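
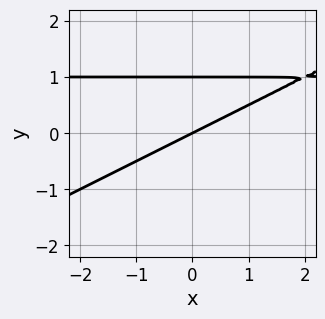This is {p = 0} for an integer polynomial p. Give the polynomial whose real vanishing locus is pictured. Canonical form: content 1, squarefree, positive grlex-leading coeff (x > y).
1. The degree is 2 — the shape is more complex than any degree-1 curve.
2. From the axis intercepts and sections: the y-axis gridline crossings are at y ∈ {0, 1}; one x-axis crossing is at x = 0.
3. Fitting integer coefficients to these (and the overall shape) gives p.

x*y - 2*y^2 - x + 2*y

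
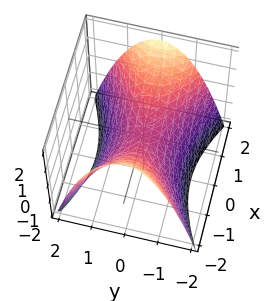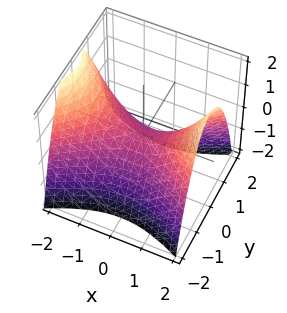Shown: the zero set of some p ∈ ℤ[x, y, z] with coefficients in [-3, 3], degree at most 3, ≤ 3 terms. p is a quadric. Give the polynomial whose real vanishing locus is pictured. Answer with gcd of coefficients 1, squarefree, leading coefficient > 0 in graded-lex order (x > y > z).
First, degree: a saddle surface; a quadric, so deg p = 2.
Then, symmetries: it's symmetric under x → −x, forcing even powers of x; mirror symmetry y ↦ −y ⇒ only even powers of y.
Then, checking where it meets the axes: it meets the z-axis at z = 0 (among the integer gridlines); one y-axis crossing is at y = 0.
Finally, solving for integer coefficients yields p as stated.

x^2 - 2*y^2 - 2*z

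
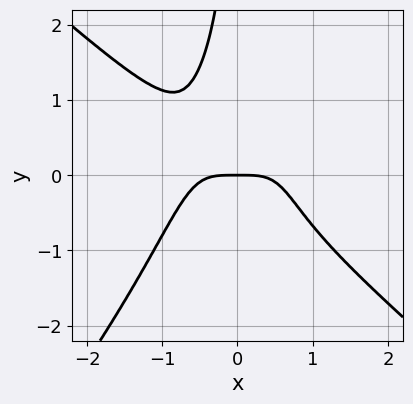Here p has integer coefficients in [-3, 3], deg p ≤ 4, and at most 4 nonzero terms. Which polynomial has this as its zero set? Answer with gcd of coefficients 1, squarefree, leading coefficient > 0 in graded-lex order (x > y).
First, deg p = 4.
Next, reading off the gridlines: it crosses the y-axis at the gridline y = 0; it meets the x-axis at x = 0 (among the integer gridlines).
Finally, assembling these constraints gives the stated polynomial.

3*x^4 - 3*x^2*y^2 + x*y^3 + 2*y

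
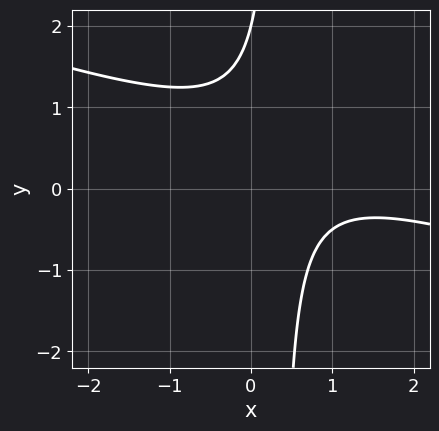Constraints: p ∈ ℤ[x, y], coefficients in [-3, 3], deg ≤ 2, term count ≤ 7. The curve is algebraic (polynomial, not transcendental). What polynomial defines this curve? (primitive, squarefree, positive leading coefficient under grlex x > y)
(a) The degree is 2 — no degree-1 curve has this shape.
(b) From the visible intercepts: it meets the y-axis at y = 2 (among the integer gridlines); the curve avoids every integer x-axis point in the box.
(c) Fitting integer coefficients to these (and the overall shape) gives p.

x^2 + 3*x*y - 2*x - y + 2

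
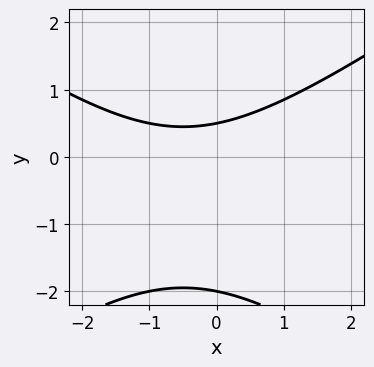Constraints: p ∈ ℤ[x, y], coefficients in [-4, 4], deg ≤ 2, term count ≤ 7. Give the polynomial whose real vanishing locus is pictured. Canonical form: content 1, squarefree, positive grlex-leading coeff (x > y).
First, degree: the shape is more complex than any degree-1 curve, so deg p = 2.
Then, against the integer gridlines: it misses every integer gridline on the x-axis; it crosses the y-axis at the gridline y = -2.
Finally, matching integer coefficients to the picture gives p.

x^2 - 2*y^2 + x - 3*y + 2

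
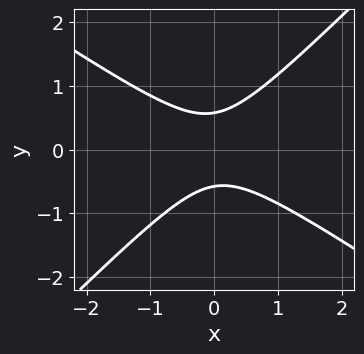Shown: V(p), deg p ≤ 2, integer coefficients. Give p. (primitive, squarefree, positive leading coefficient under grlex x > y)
The degree is 2 — a generic line meets the curve in up to 2 points.
From the visible intercepts: no x-intercept at any integer in the box.
Solving for integer coefficients yields p as stated.

2*x^2 + x*y - 3*y^2 + 1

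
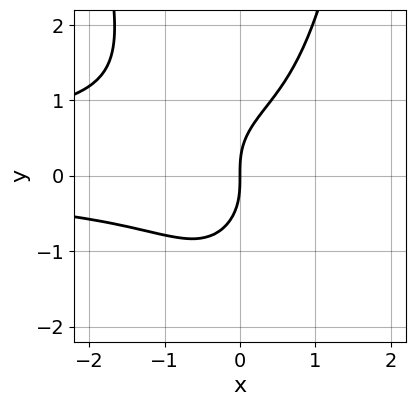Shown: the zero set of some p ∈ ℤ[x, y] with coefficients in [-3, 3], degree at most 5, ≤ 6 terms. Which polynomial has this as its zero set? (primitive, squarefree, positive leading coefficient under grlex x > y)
deg p = 4. The shape is more complex than any degree-3 curve.
From the visible intercepts: it meets the x-axis at x = 0 (among the integer gridlines); one y-axis crossing is at y = 0.
Matching integer coefficients to the picture gives p.

3*x^2*y^2 - x^2*y + x*y^2 - 2*y^3 + 3*x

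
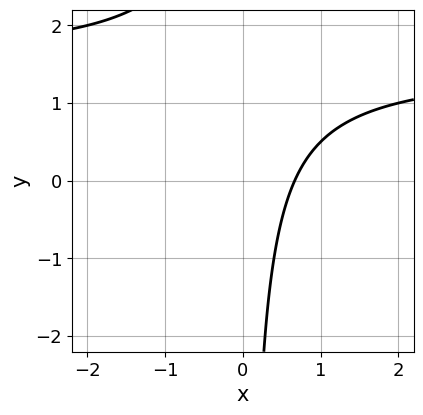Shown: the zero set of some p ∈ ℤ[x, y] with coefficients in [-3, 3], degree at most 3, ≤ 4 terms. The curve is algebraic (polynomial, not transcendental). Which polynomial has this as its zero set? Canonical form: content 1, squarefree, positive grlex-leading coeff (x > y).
deg p = 2. No degree-1 curve has this shape.
From the axis intercepts and sections: the curve avoids every integer y-axis point in the box.
Assembling these constraints gives the stated polynomial.

2*x*y - 3*x + 2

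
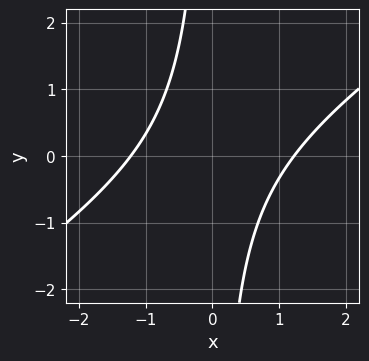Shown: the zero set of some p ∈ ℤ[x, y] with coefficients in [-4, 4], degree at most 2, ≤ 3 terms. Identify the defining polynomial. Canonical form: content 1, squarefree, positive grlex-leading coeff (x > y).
deg p = 2. A generic line meets the curve in up to 2 points.
From the visible intercepts: no y-intercept at any integer in the box.
Putting this together gives p.

2*x^2 - 3*x*y - 3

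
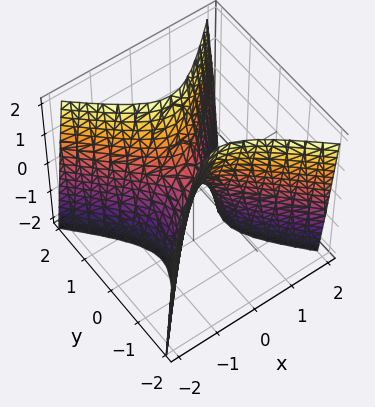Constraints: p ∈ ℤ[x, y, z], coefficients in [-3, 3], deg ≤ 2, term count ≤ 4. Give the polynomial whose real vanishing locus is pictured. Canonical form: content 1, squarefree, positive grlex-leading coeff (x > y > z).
3*x^2 - 3*y^2 + z

(a) deg p = 2. A hyperbolic paraboloid; a quadric.
(b) Symmetries: it's symmetric under x → −x, forcing even powers of x; mirror symmetry y ↦ −y ⇒ only even powers of y.
(c) From the visible intercepts: one y-axis crossing is at y = 0; one x-axis crossing is at x = 0; it crosses the z-axis at the gridline z = 0.
(d) Matching integer coefficients to the picture gives p.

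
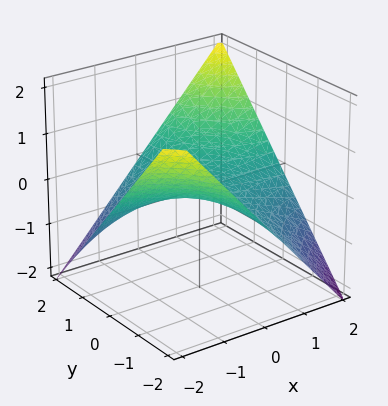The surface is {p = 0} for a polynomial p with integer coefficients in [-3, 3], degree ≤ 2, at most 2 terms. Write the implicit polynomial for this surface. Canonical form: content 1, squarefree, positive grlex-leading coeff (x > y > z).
First, deg p = 2. A hyperbolic paraboloid; a quadric.
Next, from the visible intercepts: it crosses the z-axis at the gridline z = 0; the visible y-axis segment lies entirely on the surface.
Finally, putting this together gives p. Check: (-2, 0, 0) on the x-axis lies on the surface, and p(-2, 0, 0) = 0. ✓

x*y - 2*z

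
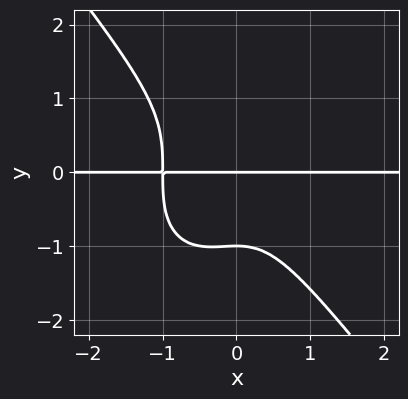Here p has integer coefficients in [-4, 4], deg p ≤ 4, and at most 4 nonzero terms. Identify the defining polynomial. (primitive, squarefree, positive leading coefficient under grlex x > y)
1. Degree: no degree-3 curve has this shape, so deg p = 4.
2. Against the integer gridlines: the y-axis gridline crossings are at y ∈ {-1, 0}; every point of the x-axis in the box is on the curve.
3. Fitting integer coefficients to these (and the overall shape) gives p.

2*x^3*y + y^4 + x^2*y + y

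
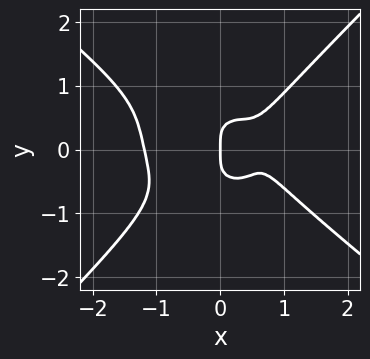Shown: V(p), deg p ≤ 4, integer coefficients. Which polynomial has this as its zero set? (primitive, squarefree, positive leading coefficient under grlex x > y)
First, deg p = 4. A generic line meets the curve in up to 4 points.
Then, checking where it meets the axes: it meets the x-axis at x = 0 (among the integer gridlines); it meets the y-axis at y = 0 (among the integer gridlines).
Finally, matching integer coefficients to the picture gives p.

2*x^4 + x^3*y - 3*y^4 - 2*x^2 + x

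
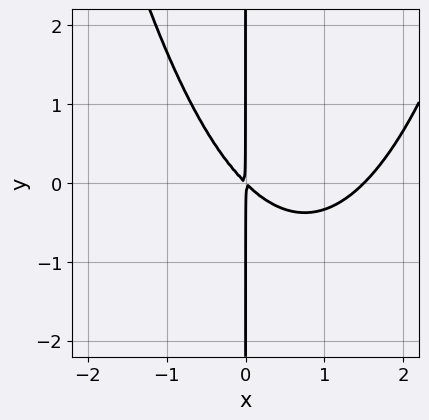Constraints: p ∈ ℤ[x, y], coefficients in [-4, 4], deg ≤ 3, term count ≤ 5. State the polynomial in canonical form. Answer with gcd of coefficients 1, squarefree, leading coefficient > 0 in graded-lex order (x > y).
2*x^3 - 3*x^2 - 3*x*y

(a) The degree is 3 — a generic line meets the curve in up to 3 points.
(b) Checking where it meets the axes: every point of the y-axis in the box is on the curve.
(c) These observations pin down the coefficients.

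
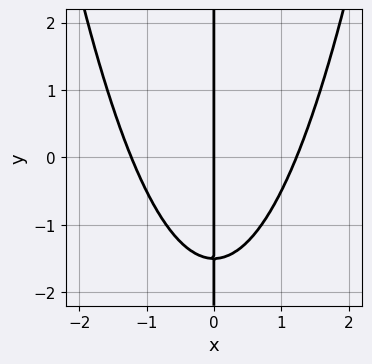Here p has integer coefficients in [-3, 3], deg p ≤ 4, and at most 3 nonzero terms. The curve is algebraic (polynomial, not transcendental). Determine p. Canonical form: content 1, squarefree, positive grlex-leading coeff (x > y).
(a) Degree: a generic line meets the curve in up to 3 points, so deg p = 3.
(b) From the axis intercepts and sections: the visible y-axis segment lies entirely on the curve; one x-axis crossing is at x = 0.
(c) Matching integer coefficients to the picture gives p.

2*x^3 - 2*x*y - 3*x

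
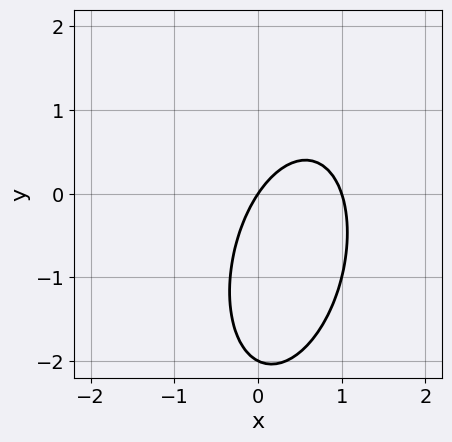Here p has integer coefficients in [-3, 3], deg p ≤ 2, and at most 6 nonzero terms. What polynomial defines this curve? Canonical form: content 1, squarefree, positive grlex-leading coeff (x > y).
3*x^2 - x*y + y^2 - 3*x + 2*y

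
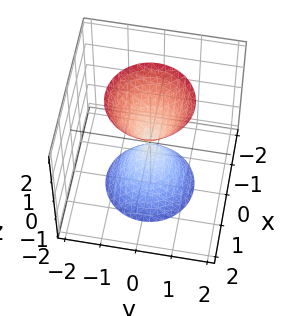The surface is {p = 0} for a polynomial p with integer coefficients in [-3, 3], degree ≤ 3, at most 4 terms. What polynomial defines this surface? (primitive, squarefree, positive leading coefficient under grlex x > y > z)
3*x^2 + 3*y^2 - z^2

I count 2 distinct pieces. They look like related sheets of one shape, so recover p as a whole.
Degree: a double cone through the origin; a quadric, so deg p = 2.
Symmetries: it's symmetric under z → −z, forcing even powers of z; the z-axis is an axis of rotation, so x and y enter only as x² + y².
From the axis intercepts and sections: one z-axis crossing is at z = 0; a circular section at z = 2 has radius between 1 and 2; it crosses the y-axis at the gridline y = 0; one x-axis crossing is at x = 0.
Solving for integer coefficients yields p as stated.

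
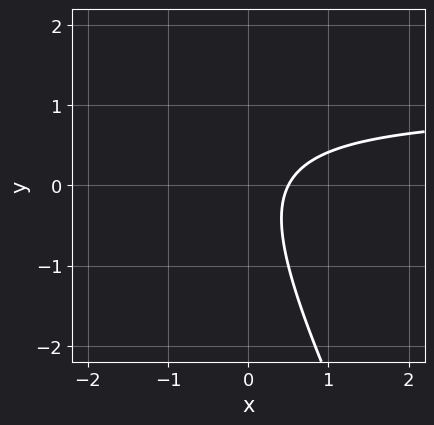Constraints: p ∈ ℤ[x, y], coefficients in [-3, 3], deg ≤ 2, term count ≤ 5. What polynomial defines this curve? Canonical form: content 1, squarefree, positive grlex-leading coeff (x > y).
2*x*y + y^2 - 2*x + 1

deg p = 2. The shape is more complex than any degree-1 curve.
Checking where it meets the axes: no y-intercept at any integer in the box.
Fitting integer coefficients to these (and the overall shape) gives p.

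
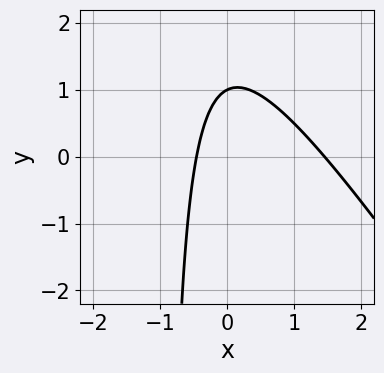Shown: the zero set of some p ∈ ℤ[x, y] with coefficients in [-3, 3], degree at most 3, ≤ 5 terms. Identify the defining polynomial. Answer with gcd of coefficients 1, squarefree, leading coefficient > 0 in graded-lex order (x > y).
The degree is 2 — the shape is more complex than any degree-1 curve.
Reading off the gridlines: it crosses the y-axis at the gridline y = 1.
Solving for integer coefficients yields p as stated.

3*x^2 + 2*x*y - 3*x + 2*y - 2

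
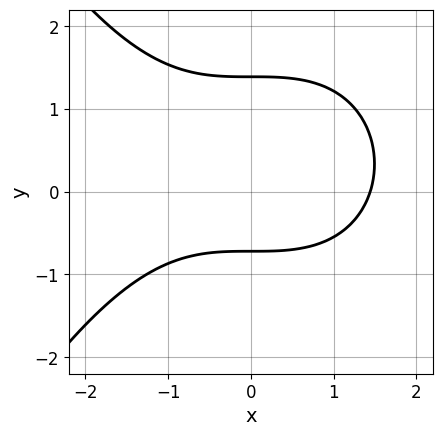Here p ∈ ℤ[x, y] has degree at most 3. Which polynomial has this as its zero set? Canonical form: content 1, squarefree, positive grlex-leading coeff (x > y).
x^3 + 3*y^2 - 2*y - 3

(a) The degree is 3 — no degree-2 curve has this shape.
(b) Solving for integer coefficients yields p as stated.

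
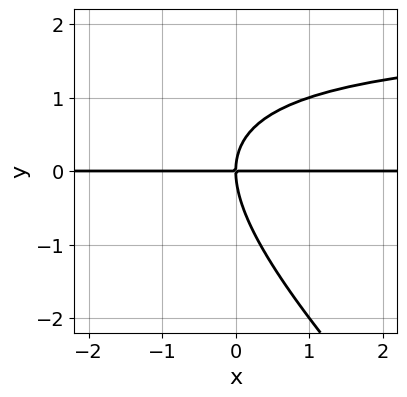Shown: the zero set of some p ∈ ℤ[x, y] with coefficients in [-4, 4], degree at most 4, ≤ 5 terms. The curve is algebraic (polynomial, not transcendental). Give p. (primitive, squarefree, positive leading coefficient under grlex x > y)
x*y^2 + y^3 - 2*x*y

deg p = 3.
Observable constraints: it crosses the y-axis at the gridline y = 0; the visible x-axis segment lies entirely on the curve.
Fitting integer coefficients to these (and the overall shape) gives p.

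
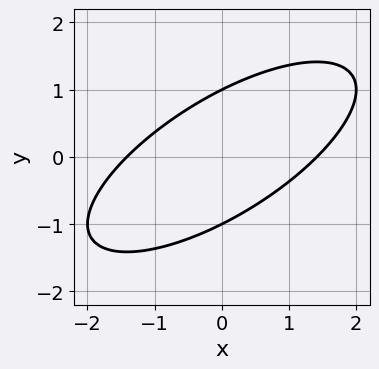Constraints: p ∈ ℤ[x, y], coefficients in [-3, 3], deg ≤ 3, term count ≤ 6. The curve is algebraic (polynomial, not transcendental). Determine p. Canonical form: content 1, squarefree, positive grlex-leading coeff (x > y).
x^2 - 2*x*y + 2*y^2 - 2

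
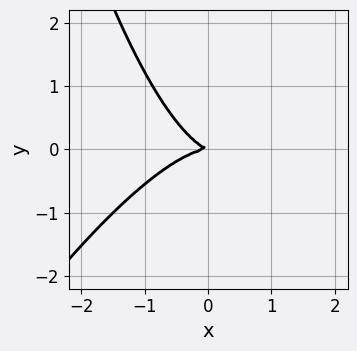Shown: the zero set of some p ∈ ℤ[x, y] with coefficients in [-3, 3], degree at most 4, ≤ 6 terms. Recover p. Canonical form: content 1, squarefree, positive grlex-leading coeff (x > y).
2*x^3 - x^2*y + x*y + 3*y^2

First, the degree is 3 — the shape is more complex than any degree-2 curve.
Then, against the integer gridlines: it meets the y-axis at y = 0 (among the integer gridlines); one x-axis crossing is at x = 0.
Finally, together with the visible shape, these determine p as stated.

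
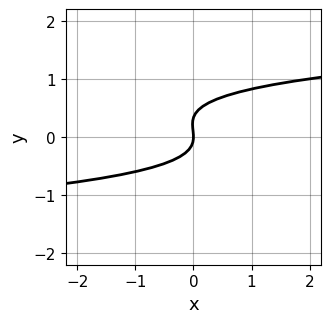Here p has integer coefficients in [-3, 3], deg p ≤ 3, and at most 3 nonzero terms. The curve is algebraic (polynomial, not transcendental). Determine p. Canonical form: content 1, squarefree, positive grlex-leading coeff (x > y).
3*y^3 - y^2 - x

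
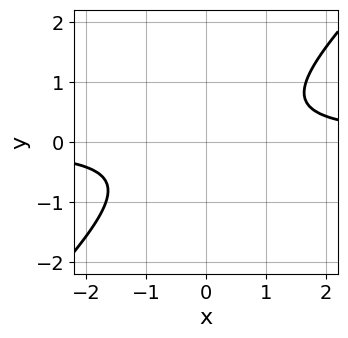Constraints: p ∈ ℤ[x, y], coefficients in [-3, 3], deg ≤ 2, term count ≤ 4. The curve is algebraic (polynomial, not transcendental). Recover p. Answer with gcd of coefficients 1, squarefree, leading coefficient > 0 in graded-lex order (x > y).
(a) Degree: no degree-1 curve has this shape, so deg p = 2.
(b) Checking where it meets the axes: no x-intercept at any integer in the box; the curve avoids every integer y-axis point in the box.
(c) The integer polynomial consistent with all of this is the stated p.

3*x*y - 3*y^2 - 2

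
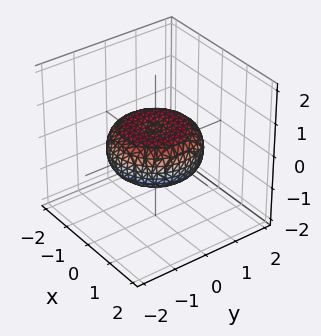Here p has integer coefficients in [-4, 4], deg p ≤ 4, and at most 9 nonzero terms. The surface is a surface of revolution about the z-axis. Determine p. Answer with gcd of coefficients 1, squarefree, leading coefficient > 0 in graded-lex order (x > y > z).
1. deg p = 4. No degree-3 surface has this shape.
2. Symmetries: the surface is invariant under rotation about z: p = q(x² + y², z).
3. Reading off the gridlines: a circular section at z = 0 has radius between 1 and 2.
4. Together with the visible shape, these determine p as stated.

x^4 + 2*x^2*y^2 + y^4 - x^2 - y^2 + 3*z^2 - 1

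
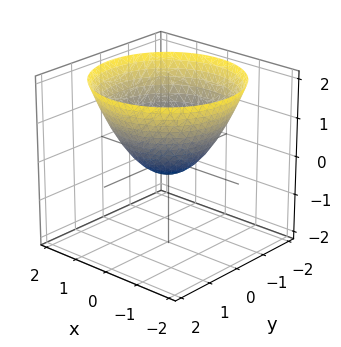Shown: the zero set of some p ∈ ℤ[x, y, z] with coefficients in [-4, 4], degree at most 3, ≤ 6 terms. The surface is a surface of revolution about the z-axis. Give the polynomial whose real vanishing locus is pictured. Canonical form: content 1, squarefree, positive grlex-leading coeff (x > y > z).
2*x^2 + 2*y^2 - 3*z - 1

(a) Degree: a generic line meets the surface in up to 2 points, so deg p = 2.
(b) Symmetry: every cross-section ⟂ z is a circle, so x, y appear only via x² + y².
(c) Observable constraints: a circular section at z = 1 has radius between 1 and 2.
(d) The integer polynomial consistent with all of this is the stated p.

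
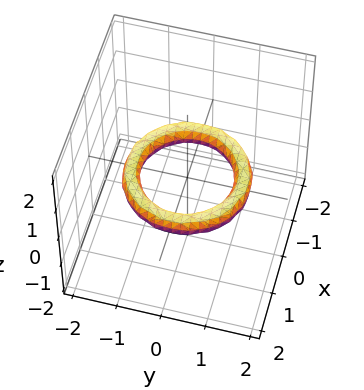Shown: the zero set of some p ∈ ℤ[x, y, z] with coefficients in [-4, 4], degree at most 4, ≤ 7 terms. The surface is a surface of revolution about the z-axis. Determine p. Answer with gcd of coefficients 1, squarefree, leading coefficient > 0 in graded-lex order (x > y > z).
(a) The degree is 4 — the shape is more complex than any degree-3 surface.
(b) Symmetry: every cross-section ⟂ z is a circle, so x, y appear only via x² + y².
(c) From the visible intercepts: a circular section at z = 0 has radius exactly 1; it misses every integer gridline on the z-axis; among the integer gridlines, it crosses the y-axis at y ∈ {-1, 1}.
(d) These observations pin down the coefficients.

x^4 + 2*x^2*y^2 + y^4 - 3*x^2 - 3*y^2 + 3*z^2 + 2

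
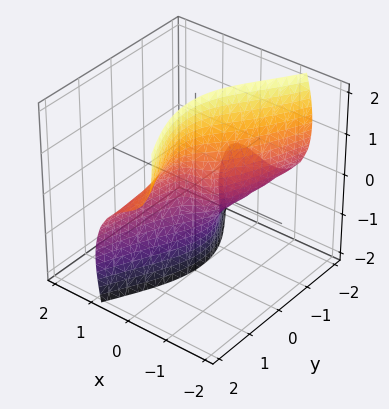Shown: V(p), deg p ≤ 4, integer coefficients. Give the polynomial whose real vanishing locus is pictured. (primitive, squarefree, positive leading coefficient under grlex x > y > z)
(a) Degree: the shape is more complex than any degree-2 surface, so deg p = 3.
(b) Checking where it meets the axes: one y-axis crossing is at y = 0; the visible z-axis segment lies entirely on the surface.
(c) Solving for integer coefficients yields p as stated.

3*x^3 + 2*x*z^2 + y^2*z + x*y - y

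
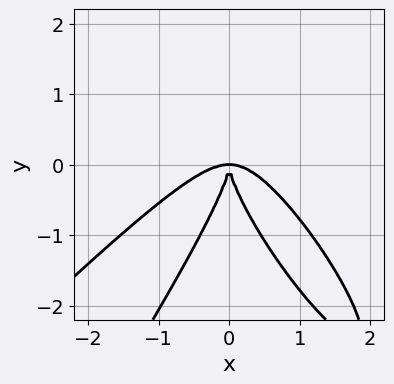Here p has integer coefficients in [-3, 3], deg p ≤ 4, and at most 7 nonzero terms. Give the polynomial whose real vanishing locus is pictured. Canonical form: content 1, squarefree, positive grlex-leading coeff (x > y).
3*x^4 - x^3*y - 3*x^2*y^2 + y^4 + 3*x^2*y

deg p = 4. A generic line meets the curve in up to 4 points.
Putting this together gives p.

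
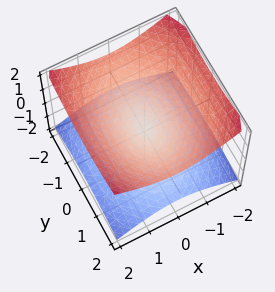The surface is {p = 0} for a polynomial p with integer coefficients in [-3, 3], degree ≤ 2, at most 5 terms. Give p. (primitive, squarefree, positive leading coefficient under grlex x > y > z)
1. deg p = 2.
2. Symmetries: mirror symmetry x ↦ −x ⇒ only even powers of x; the z ↦ −z reflection is a symmetry, so z appears only in even powers; mirror symmetry y ↦ −y ⇒ only even powers of y.
3. Checking where it meets the axes: it meets the x-axis at x = 0 (among the integer gridlines); it crosses the z-axis at the gridline z = 0; one y-axis crossing is at y = 0.
4. Putting this together gives p.

2*x^2 + y^2 - 3*z^2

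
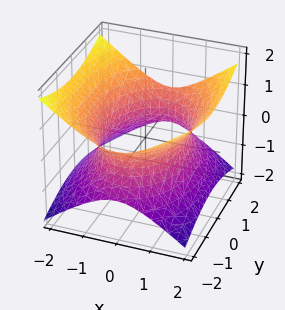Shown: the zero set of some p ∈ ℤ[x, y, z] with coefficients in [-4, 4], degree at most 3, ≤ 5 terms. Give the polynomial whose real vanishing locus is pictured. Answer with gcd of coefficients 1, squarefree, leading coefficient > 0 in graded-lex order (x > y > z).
2*x^2 + y^2 - 3*z^2 - 3

1. Degree: one connected sheet with a waist; a quadric, so deg p = 2.
2. Symmetries: mirror symmetry x ↦ −x ⇒ only even powers of x; mirror symmetry y ↦ −y ⇒ only even powers of y; it's symmetric under z → −z, forcing even powers of z.
3. Checking where it meets the axes: the surface avoids every integer z-axis point in the box.
4. The integer polynomial consistent with all of this is the stated p.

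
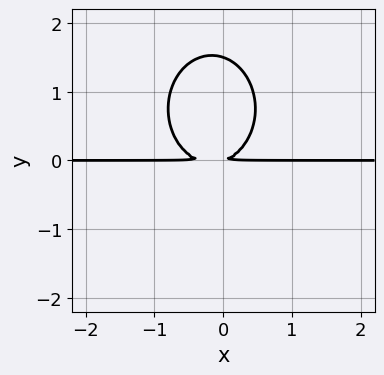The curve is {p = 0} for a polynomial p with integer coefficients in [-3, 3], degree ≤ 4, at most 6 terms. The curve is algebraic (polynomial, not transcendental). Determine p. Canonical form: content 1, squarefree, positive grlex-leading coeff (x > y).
(a) deg p = 3. No degree-2 curve has this shape.
(b) Reading off the gridlines: the visible x-axis segment lies entirely on the curve.
(c) These observations pin down the coefficients.

3*x^2*y + 2*y^3 + x*y - 3*y^2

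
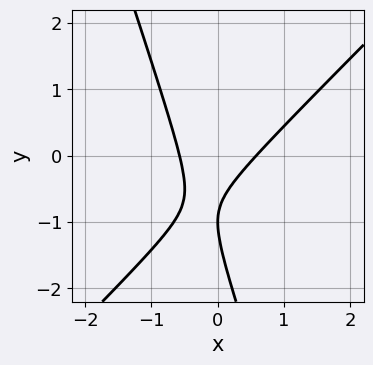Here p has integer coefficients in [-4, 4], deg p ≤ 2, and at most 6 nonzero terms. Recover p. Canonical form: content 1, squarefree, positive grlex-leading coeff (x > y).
Degree: a generic line meets the curve in up to 2 points, so deg p = 2.
From the visible intercepts: it crosses the y-axis at the gridline y = -1.
Matching integer coefficients to the picture gives p.

3*x^2 - 2*x*y - y^2 - 2*y - 1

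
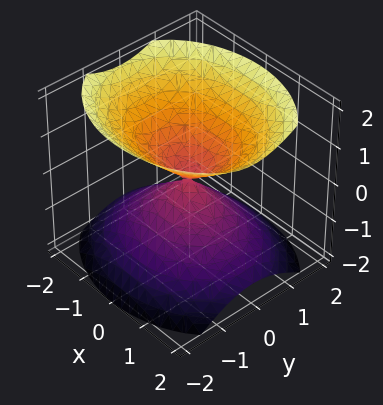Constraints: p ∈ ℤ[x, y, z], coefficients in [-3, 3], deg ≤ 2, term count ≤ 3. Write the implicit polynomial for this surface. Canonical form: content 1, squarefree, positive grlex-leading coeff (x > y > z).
1. I count 2 distinct pieces.
2. Degree: a double cone through the origin; a quadric, so deg p = 2.
3. Symmetries: mirror symmetry y ↦ −y ⇒ only even powers of y; the z ↦ −z reflection is a symmetry, so z appears only in even powers; mirror symmetry x ↦ −x ⇒ only even powers of x.
4. Checking where it meets the axes: it crosses the x-axis at the gridline x = 0; it meets the z-axis at z = 0 (among the integer gridlines); it meets the y-axis at y = 0 (among the integer gridlines).
5. Fitting integer coefficients to these (and the overall shape) gives p.

2*x^2 + 3*y^2 - 3*z^2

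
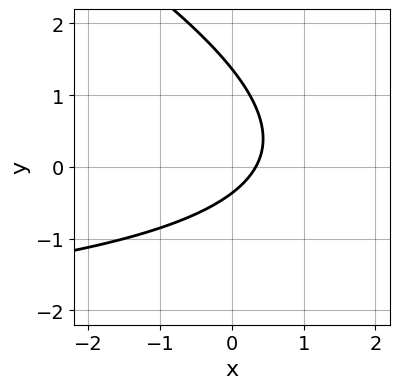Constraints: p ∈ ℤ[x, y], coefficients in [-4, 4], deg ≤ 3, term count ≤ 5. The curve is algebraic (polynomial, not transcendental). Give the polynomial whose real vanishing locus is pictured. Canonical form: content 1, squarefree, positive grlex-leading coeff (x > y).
(a) deg p = 2. No degree-1 curve has this shape.
(b) Putting this together gives p.

x*y + 2*y^2 + 3*x - 2*y - 1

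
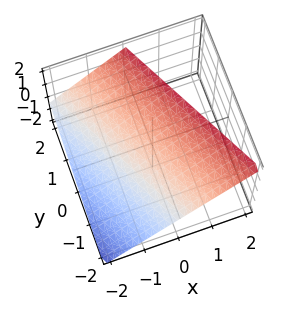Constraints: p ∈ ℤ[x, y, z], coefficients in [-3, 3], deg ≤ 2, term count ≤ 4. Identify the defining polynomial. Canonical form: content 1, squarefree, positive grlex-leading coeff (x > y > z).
Degree: every cross-section is a straight line — this is a plane, so deg p = 1.
Reading off the gridlines: it crosses the x-axis at the gridline x = -1; it meets the y-axis at y = -2 (among the integer gridlines); it meets the z-axis at z = 1 (among the integer gridlines).
Together with the visible shape, these determine p as stated.

2*x + y - 2*z + 2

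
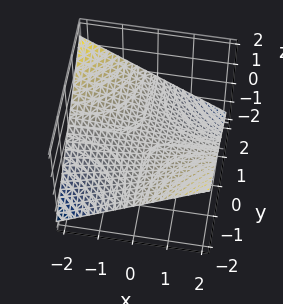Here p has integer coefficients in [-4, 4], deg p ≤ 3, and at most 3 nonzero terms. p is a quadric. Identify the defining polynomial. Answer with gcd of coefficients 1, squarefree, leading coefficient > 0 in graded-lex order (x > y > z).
x*y + 3*z

The degree is 2 — a hyperbolic paraboloid; a quadric.
From the axis intercepts and sections: the visible y-axis segment lies entirely on the surface; every point of the x-axis in the box is on the surface; it crosses the z-axis at the gridline z = 0.
Together with the visible shape, these determine p as stated.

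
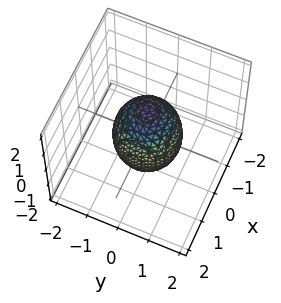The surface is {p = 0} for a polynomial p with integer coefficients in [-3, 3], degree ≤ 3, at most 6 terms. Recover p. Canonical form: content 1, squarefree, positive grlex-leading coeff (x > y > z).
deg p = 2. No degree-1 surface has this shape.
By symmetry, every cross-section ⟂ z is a circle, so x, y appear only via x² + y².
Checking where it meets the axes: the y-axis gridline crossings are at y ∈ {-1, 1}; among the integer gridlines, it crosses the x-axis at x ∈ {-1, 1}.
These observations pin down the coefficients.

2*x^2 + 2*y^2 + z^2 - 2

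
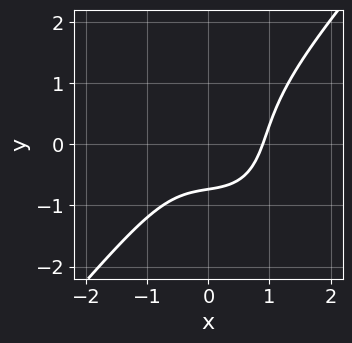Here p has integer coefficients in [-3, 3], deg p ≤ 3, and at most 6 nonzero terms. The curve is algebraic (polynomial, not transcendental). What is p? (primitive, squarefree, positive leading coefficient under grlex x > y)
3*x^3 - 2*y^3 + x - 3*y - 3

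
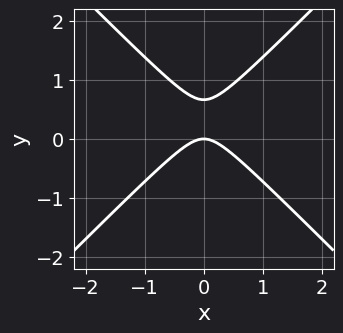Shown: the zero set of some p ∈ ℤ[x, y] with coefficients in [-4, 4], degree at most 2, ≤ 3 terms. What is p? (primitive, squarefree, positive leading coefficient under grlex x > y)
3*x^2 - 3*y^2 + 2*y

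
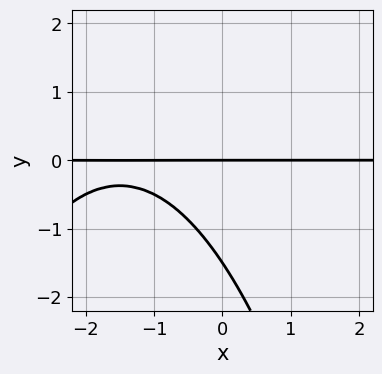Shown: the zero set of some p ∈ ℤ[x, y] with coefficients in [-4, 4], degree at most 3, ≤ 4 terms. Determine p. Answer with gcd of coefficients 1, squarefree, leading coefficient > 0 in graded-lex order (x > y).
x^2*y + 3*x*y + 2*y^2 + 3*y

1. Degree: a generic line meets the curve in up to 3 points, so deg p = 3.
2. Checking where it meets the axes: it meets the y-axis at y = 0 (among the integer gridlines); every point of the x-axis in the box is on the curve.
3. Matching integer coefficients to the picture gives p.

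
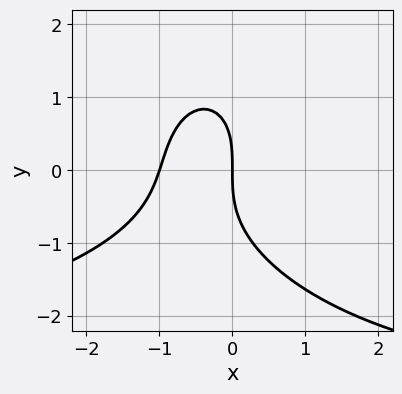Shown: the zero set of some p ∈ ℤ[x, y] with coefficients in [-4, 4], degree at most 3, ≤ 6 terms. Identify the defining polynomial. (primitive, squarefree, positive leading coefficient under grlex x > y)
First, degree: a generic line meets the curve in up to 3 points, so deg p = 3.
Then, observable constraints: the x-axis gridline crossings are at x ∈ {-1, 0}; it meets the y-axis at y = 0 (among the integer gridlines).
Finally, solving for integer coefficients yields p as stated.

x^2*y + y^3 + 3*x^2 + 3*x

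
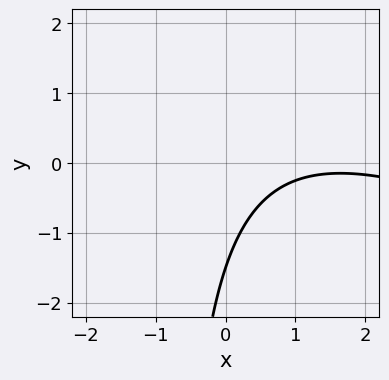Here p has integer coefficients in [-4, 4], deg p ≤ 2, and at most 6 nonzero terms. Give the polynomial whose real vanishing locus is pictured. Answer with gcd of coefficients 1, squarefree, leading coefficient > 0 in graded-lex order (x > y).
x^2 + 2*x*y - 3*x + 2*y + 3

The degree is 2 — the shape is more complex than any degree-1 curve.
From the axis intercepts and sections: the curve avoids every integer x-axis point in the box.
Putting this together gives p.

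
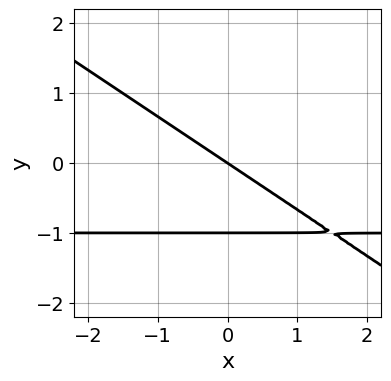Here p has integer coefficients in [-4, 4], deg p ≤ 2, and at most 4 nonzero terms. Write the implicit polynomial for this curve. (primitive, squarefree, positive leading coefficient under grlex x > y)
First, deg p = 2.
Then, against the integer gridlines: the y-axis gridline crossings are at y ∈ {-1, 0}; it crosses the x-axis at the gridline x = 0.
Finally, putting this together gives p.

2*x*y + 3*y^2 + 2*x + 3*y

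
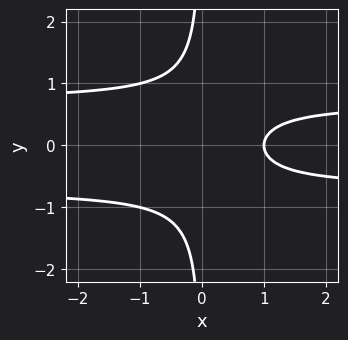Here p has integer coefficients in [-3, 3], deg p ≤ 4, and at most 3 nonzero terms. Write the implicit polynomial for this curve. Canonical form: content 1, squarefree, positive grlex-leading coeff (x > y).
2*x*y^2 - x + 1

deg p = 3.
Symmetries: the y ↦ −y reflection is a symmetry, so y appears only in even powers.
Reading off the gridlines: it misses every integer gridline on the y-axis; one x-axis crossing is at x = 1.
Together with the visible shape, these determine p as stated.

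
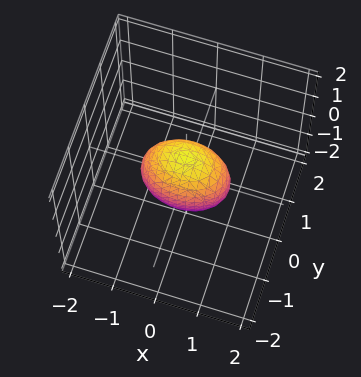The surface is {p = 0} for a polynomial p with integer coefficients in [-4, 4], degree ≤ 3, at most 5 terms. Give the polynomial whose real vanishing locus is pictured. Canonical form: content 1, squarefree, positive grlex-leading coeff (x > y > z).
deg p = 2. Bounded and convex; a quadric.
Symmetries: the x ↦ −x reflection is a symmetry, so x appears only in even powers; mirror symmetry y ↦ −y ⇒ only even powers of y; it's symmetric under z → −z, forcing even powers of z.
Checking where it meets the axes: among the integer gridlines, it crosses the z-axis at z ∈ {-1, 1}; among the integer gridlines, it crosses the x-axis at x ∈ {-1, 1}.
These observations pin down the coefficients.

x^2 + 2*y^2 + z^2 - 1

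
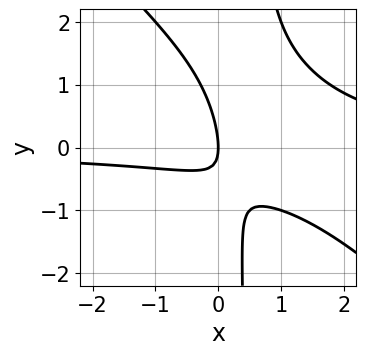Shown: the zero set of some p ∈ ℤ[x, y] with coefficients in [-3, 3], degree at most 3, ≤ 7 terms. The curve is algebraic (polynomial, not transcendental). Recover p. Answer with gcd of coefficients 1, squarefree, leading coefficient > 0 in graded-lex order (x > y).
2*x^2*y + 2*x*y^2 - 3*x*y - y^2 - 2*x

1. The degree is 3 — the shape is more complex than any degree-2 curve.
2. From the axis intercepts and sections: one y-axis crossing is at y = 0; it meets the x-axis at x = 0 (among the integer gridlines).
3. The integer polynomial consistent with all of this is the stated p.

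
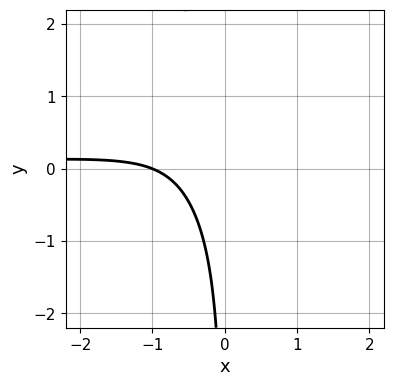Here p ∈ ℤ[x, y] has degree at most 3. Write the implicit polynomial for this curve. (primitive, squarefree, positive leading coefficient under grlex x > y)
Degree: a generic line meets the curve in up to 3 points, so deg p = 3.
Against the integer gridlines: the curve avoids every integer y-axis point in the box; it crosses the x-axis at the gridline x = -1.
Assembling these constraints gives the stated polynomial.

3*x^2*y + 2*x*y^2 - 2*x*y + 2*x + 2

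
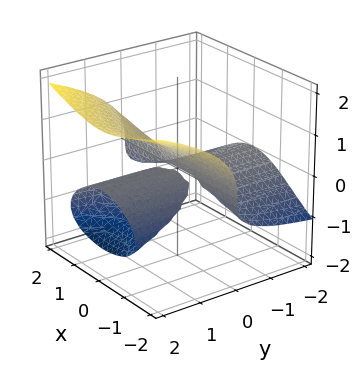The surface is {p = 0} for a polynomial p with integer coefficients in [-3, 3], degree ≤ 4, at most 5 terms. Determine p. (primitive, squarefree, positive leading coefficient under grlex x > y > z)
x^2*y - 3*z^3 + 3*y*z

(a) The picture has 2 separate pieces. They look like related sheets of one shape, so recover p as a whole.
(b) The degree is 3 — a generic line meets the surface in up to 3 points.
(c) Against the integer gridlines: the visible y-axis segment lies entirely on the surface; every point of the x-axis in the box is on the surface; one z-axis crossing is at z = 0.
(d) Assembling these constraints gives the stated polynomial.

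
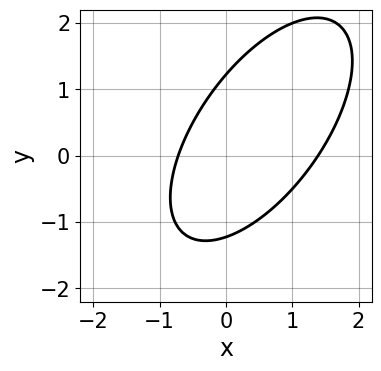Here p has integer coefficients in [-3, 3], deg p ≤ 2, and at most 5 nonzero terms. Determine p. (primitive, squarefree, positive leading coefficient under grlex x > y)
3*x^2 - 3*x*y + 2*y^2 - 2*x - 3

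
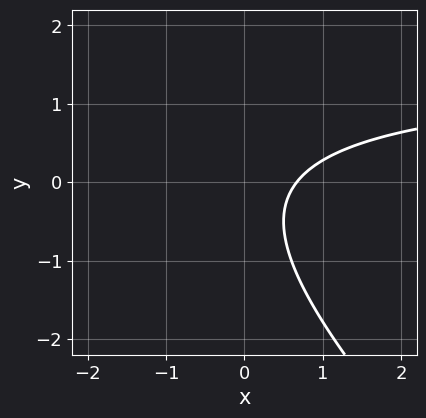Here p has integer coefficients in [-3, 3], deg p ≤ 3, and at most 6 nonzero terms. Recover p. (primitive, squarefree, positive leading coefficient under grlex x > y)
2*x*y + 2*y^2 - 3*x + y + 2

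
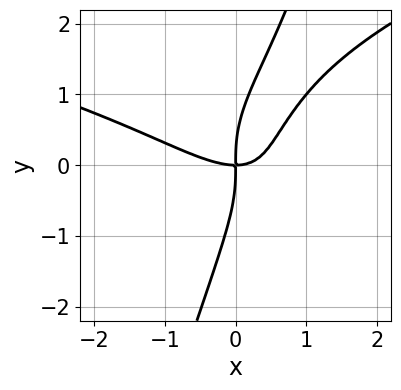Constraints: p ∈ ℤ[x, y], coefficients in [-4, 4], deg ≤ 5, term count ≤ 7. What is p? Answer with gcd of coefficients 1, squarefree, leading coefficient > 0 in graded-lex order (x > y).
1. The degree is 4 — no degree-3 curve has this shape.
2. Against the integer gridlines: it crosses the y-axis at the gridline y = 0; it meets the x-axis at x = 0 (among the integer gridlines).
3. Together with the visible shape, these determine p as stated.

3*x*y^3 - y^4 - 2*x^3 - 3*x^2*y + 3*x*y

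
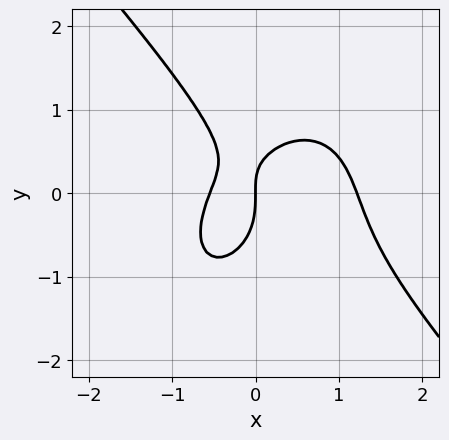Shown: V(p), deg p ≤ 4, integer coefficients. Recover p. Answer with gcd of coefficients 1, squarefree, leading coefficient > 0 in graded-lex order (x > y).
3*x^3 + 2*y^3 - 2*x^2 + 2*x*y - 2*x

(a) The degree is 3 — no degree-2 curve has this shape.
(b) From the visible intercepts: it meets the x-axis at x = 0 (among the integer gridlines); it crosses the y-axis at the gridline y = 0.
(c) Matching integer coefficients to the picture gives p.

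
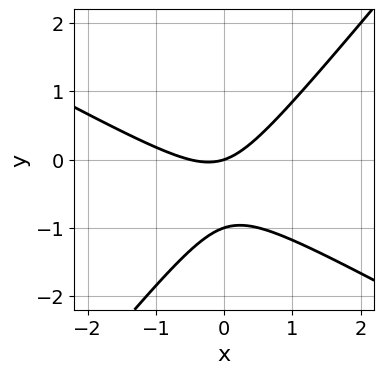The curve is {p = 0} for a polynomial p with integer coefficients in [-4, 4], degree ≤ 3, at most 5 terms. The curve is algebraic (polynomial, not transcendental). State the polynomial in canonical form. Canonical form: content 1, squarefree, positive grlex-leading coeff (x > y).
2*x^2 + 2*x*y - 3*y^2 + x - 3*y

The degree is 2 — no degree-1 curve has this shape.
Checking where it meets the axes: it meets the x-axis at x = 0 (among the integer gridlines); among the integer gridlines, it crosses the y-axis at y ∈ {-1, 0}.
The integer polynomial consistent with all of this is the stated p.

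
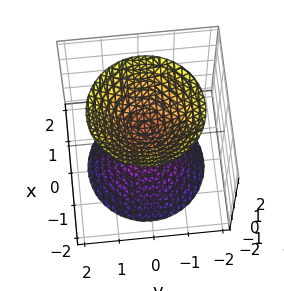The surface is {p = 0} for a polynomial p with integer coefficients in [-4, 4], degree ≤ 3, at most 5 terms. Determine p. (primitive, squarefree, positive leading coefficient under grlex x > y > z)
3*x^2 + 3*y^2 - 2*z^2 + 1

1. There are 2 components. They look like related sheets of one shape, so recover p as a whole.
2. Degree: two separate bowl-shaped sheets opening away from each other; a quadric, so deg p = 2.
3. Symmetries: it's symmetric under z → −z, forcing even powers of z; the surface is invariant under rotation about z: p = q(x² + y², z).
4. From the axis intercepts and sections: a circular section at z = -2 has radius between 1 and 2; it misses every integer gridline on the x-axis; the surface avoids every integer y-axis point in the box.
5. The integer polynomial consistent with all of this is the stated p.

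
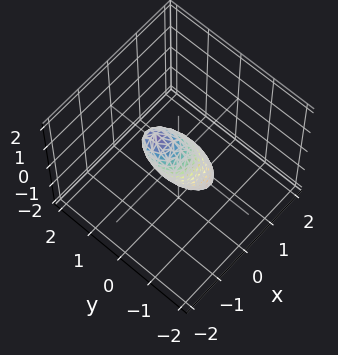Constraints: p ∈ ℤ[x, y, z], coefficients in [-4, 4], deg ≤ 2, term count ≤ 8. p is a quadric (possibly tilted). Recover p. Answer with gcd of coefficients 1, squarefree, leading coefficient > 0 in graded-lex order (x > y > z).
3*x^2 + 2*x*z + 2*y^2 - y*z + z^2 - 1

1. Degree: a generic line meets the surface in up to 2 points, so deg p = 2.
2. From the axis intercepts and sections: among the integer gridlines, it crosses the z-axis at z ∈ {-1, 1}.
3. Putting this together gives p.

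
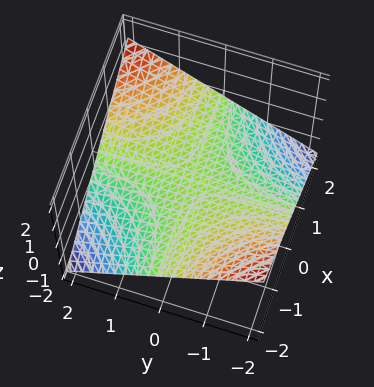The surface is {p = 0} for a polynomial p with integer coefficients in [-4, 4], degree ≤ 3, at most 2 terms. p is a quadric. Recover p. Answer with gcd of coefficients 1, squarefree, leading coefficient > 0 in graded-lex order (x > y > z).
First, the degree is 2 — a hyperbolic paraboloid; a quadric.
Then, observable constraints: the visible y-axis segment lies entirely on the surface; it meets the z-axis at z = 0 (among the integer gridlines).
Finally, the integer polynomial consistent with all of this is the stated p.

x*y - 3*z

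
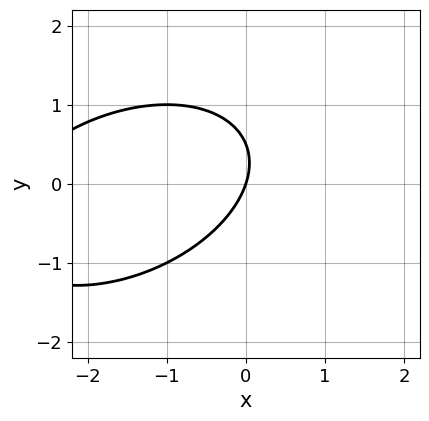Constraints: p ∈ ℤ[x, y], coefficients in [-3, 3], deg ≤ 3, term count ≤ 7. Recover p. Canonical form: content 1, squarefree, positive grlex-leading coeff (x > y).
x^2 - x*y + 2*y^2 + 3*x - y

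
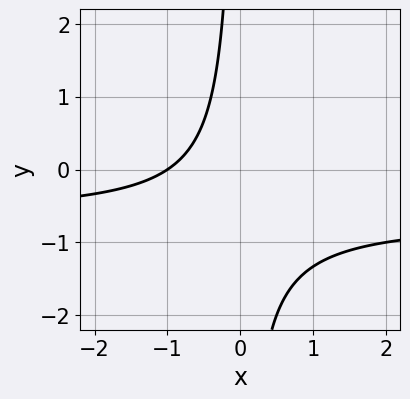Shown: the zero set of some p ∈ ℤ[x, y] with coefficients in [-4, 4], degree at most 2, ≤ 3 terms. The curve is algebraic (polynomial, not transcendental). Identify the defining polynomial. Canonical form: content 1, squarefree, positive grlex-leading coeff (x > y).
First, the degree is 2 — a generic line meets the curve in up to 2 points.
Then, checking where it meets the axes: the curve avoids every integer y-axis point in the box; it meets the x-axis at x = -1 (among the integer gridlines).
Finally, assembling these constraints gives the stated polynomial.

3*x*y + 2*x + 2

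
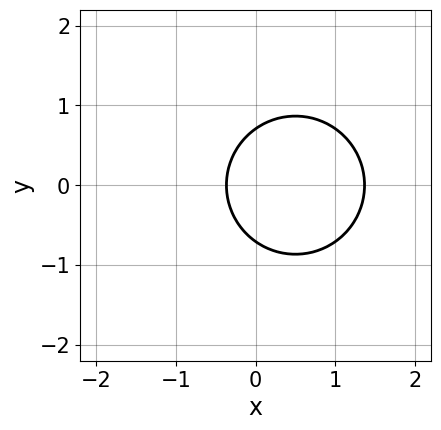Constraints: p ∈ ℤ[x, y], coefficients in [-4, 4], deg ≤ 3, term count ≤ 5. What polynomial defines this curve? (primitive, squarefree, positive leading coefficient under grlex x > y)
2*x^2 + 2*y^2 - 2*x - 1

(a) Degree: no degree-1 curve has this shape, so deg p = 2.
(b) Symmetries: the y ↦ −y reflection is a symmetry, so y appears only in even powers.
(c) Assembling these constraints gives the stated polynomial.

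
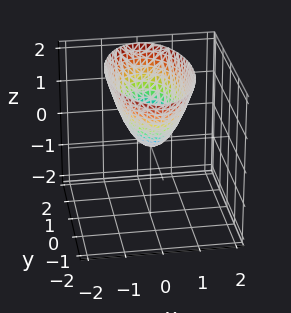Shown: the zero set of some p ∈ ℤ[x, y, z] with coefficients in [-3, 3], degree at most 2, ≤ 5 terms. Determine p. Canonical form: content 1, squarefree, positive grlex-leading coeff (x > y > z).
3*x^2 + y^2 - 2*z

deg p = 2. A single bowl opening along one axis; a quadric.
Symmetries: it's symmetric under x → −x, forcing even powers of x; the y ↦ −y reflection is a symmetry, so y appears only in even powers.
From the visible intercepts: it meets the y-axis at y = 0 (among the integer gridlines); one z-axis crossing is at z = 0.
Assembling these constraints gives the stated polynomial.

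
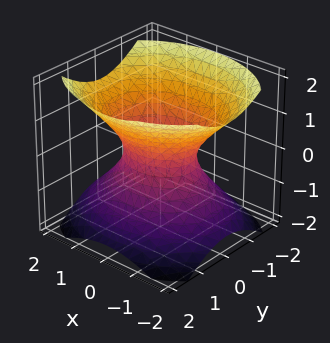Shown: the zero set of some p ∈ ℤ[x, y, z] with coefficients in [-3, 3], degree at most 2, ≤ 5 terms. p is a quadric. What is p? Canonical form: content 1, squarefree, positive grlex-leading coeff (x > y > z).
2*x^2 + 3*y^2 - 3*z^2 - 2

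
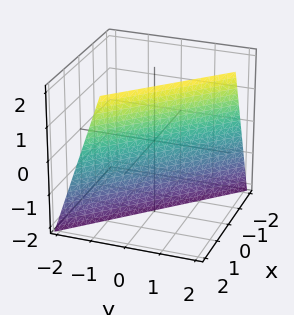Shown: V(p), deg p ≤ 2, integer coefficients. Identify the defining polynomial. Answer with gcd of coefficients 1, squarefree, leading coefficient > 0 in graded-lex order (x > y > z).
3*x + 3*y - z - 2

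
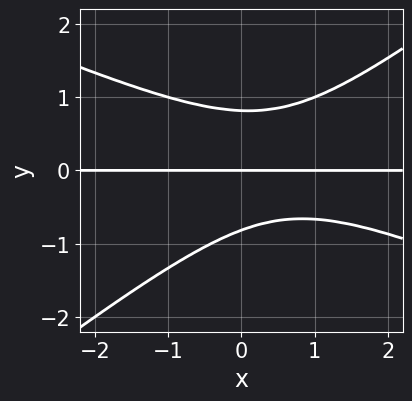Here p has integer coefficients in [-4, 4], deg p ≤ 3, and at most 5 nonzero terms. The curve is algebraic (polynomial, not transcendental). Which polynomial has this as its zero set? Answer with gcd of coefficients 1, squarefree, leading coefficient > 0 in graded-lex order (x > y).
First, the degree is 3 — the shape is more complex than any degree-2 curve.
Then, from the axis intercepts and sections: it crosses the y-axis at the gridline y = 0; every point of the x-axis in the box is on the curve.
Finally, solving for integer coefficients yields p as stated.

x^2*y + x*y^2 - 3*y^3 - x*y + 2*y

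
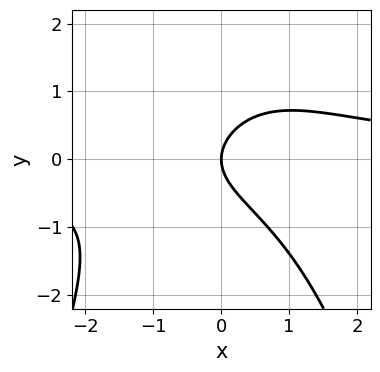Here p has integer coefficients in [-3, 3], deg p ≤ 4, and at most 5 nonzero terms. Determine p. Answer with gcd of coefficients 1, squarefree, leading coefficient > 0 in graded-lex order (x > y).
First, degree: no degree-2 curve has this shape, so deg p = 3.
Next, from the visible intercepts: one y-axis crossing is at y = 0; it meets the x-axis at x = 0 (among the integer gridlines).
Finally, fitting integer coefficients to these (and the overall shape) gives p.

2*x^2*y + 3*y^2 - 3*x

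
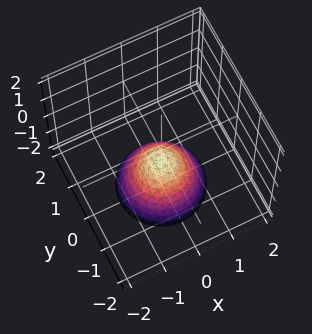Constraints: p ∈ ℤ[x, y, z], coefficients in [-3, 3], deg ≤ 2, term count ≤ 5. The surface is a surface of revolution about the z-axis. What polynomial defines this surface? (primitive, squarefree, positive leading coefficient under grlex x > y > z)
The degree is 2 — the shape is more complex than any degree-1 surface.
Symmetries: rotational symmetry about the z-axis ⇒ p depends on x, y only through x² + y².
From the visible intercepts: the surface avoids every integer y-axis point in the box; a circular section at z = -2 has radius between 1 and 2.
Putting this together gives p.

3*x^2 + 3*y^2 + 3*z + 2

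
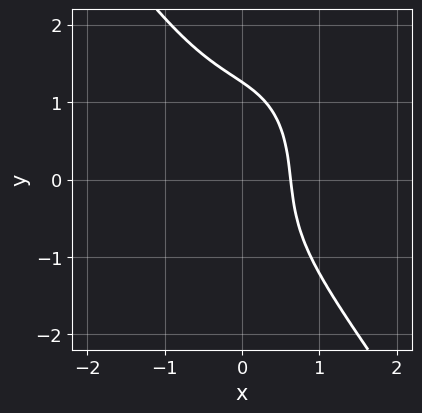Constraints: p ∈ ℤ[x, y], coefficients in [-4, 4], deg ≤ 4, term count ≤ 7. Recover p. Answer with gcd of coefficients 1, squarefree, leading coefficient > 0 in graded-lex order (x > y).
3*x^3 + y^3 + x*y + 2*x - 2

(a) Degree: the shape is more complex than any degree-2 curve, so deg p = 3.
(b) Matching integer coefficients to the picture gives p.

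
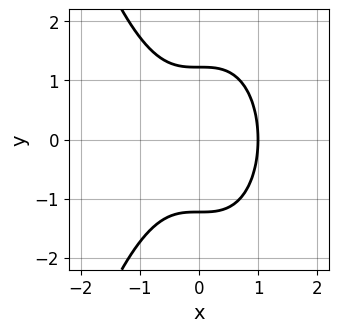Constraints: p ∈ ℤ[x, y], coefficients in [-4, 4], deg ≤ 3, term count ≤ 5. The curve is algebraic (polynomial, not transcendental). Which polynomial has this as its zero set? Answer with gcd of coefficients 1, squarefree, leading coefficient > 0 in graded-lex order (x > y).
3*x^3 + 2*y^2 - 3

First, the degree is 3 — the shape is more complex than any degree-2 curve.
Then, symmetries: it's symmetric under y → −y, forcing even powers of y.
Then, observable constraints: it meets the x-axis at x = 1 (among the integer gridlines).
Finally, together with the visible shape, these determine p as stated.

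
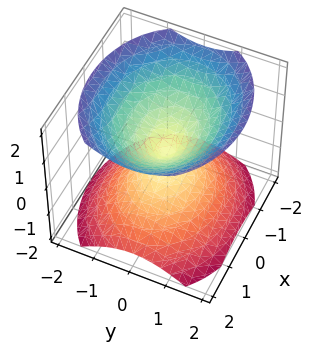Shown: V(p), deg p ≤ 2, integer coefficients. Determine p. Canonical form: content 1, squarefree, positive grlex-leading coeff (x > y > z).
First, the picture has 2 separate pieces.
Next, the degree is 2 — two nappes meeting at a single point; a quadric.
Next, symmetries: it's symmetric under y → −y, forcing even powers of y; mirror symmetry x ↦ −x ⇒ only even powers of x; it's symmetric under z → −z, forcing even powers of z.
Then, against the integer gridlines: one y-axis crossing is at y = 0; one z-axis crossing is at z = 0.
Finally, putting this together gives p.

2*x^2 + 3*y^2 - 3*z^2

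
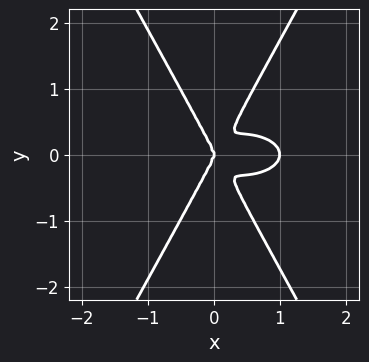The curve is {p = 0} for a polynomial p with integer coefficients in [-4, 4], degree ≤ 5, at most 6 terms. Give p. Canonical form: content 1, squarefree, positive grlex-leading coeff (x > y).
x^4 + 3*x^2*y^2 - y^4 - x^3

First, degree: no degree-3 curve has this shape, so deg p = 4.
Next, symmetries: the y ↦ −y reflection is a symmetry, so y appears only in even powers.
Then, from the axis intercepts and sections: the x-axis gridline crossings are at x ∈ {0, 1}; one y-axis crossing is at y = 0.
Finally, the integer polynomial consistent with all of this is the stated p.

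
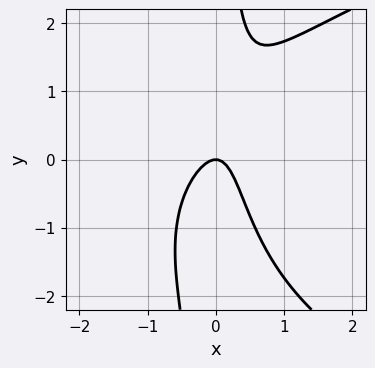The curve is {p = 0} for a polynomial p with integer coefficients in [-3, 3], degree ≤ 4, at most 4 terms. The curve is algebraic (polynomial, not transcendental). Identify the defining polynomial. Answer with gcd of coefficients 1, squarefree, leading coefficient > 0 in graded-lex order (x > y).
x*y^2 - 3*x^2 + x*y - y

1. The degree is 3 — the shape is more complex than any degree-2 curve.
2. Checking where it meets the axes: it meets the x-axis at x = 0 (among the integer gridlines); it crosses the y-axis at the gridline y = 0.
3. Fitting integer coefficients to these (and the overall shape) gives p.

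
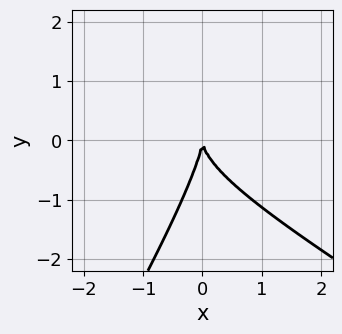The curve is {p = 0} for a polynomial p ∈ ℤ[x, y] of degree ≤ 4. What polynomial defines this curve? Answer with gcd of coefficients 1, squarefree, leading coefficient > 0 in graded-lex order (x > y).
x^3 - 2*x*y^2 + y^3 + 3*x^2

1. The degree is 3 — no degree-2 curve has this shape.
2. Reading off the gridlines: it crosses the y-axis at the gridline y = 0; it meets the x-axis at x = 0 (among the integer gridlines).
3. Matching integer coefficients to the picture gives p.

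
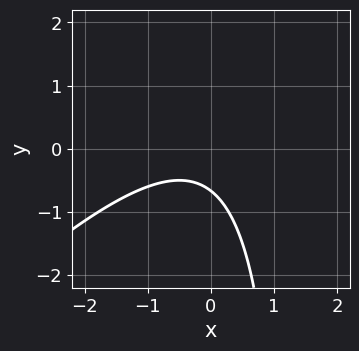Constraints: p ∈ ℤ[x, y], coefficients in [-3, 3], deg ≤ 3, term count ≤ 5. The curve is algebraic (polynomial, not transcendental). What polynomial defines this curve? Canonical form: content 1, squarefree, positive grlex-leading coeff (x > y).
Degree: the shape is more complex than any degree-1 curve, so deg p = 2.
Against the integer gridlines: it misses every integer gridline on the x-axis.
The integer polynomial consistent with all of this is the stated p.

2*x^2 - 2*x*y + x + 3*y + 2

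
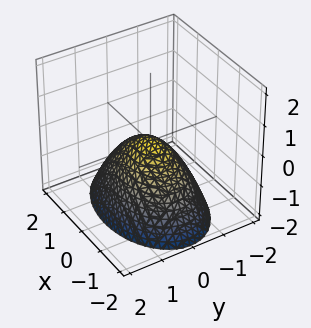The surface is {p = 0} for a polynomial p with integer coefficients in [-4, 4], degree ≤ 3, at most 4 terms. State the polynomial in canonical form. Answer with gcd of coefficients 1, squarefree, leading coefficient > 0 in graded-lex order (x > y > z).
(a) The degree is 2 — a single bowl opening along one axis; a quadric.
(b) Symmetries: the y ↦ −y reflection is a symmetry, so y appears only in even powers; the x ↦ −x reflection is a symmetry, so x appears only in even powers.
(c) Observable constraints: it meets the x-axis at x = 0 (among the integer gridlines); it meets the y-axis at y = 0 (among the integer gridlines).
(d) Solving for integer coefficients yields p as stated.

x^2 + 2*y^2 + 2*z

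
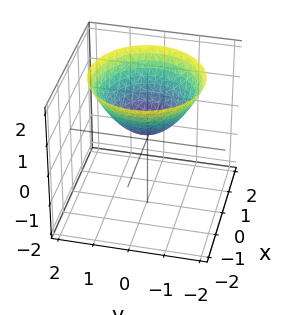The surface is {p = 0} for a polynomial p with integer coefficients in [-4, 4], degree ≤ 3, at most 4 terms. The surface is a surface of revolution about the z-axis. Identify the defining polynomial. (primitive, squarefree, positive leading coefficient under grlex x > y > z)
2*x^2 + 2*y^2 - 3*z + 1

1. Degree: the shape is more complex than any degree-1 surface, so deg p = 2.
2. Symmetries: every cross-section ⟂ z is a circle, so x, y appear only via x² + y².
3. From the visible intercepts: no y-intercept at any integer in the box; a circular section at z = 2 has radius between 1 and 2.
4. Together with the visible shape, these determine p as stated.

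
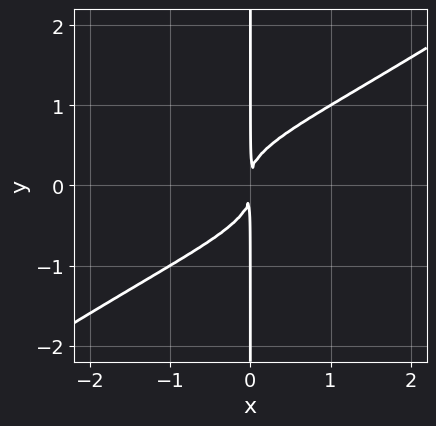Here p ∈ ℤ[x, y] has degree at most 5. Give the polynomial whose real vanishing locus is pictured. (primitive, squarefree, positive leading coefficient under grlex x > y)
2*x^2*y^2 - 3*x*y^3 + x^2

1. deg p = 4. The shape is more complex than any degree-3 curve.
2. Observable constraints: every point of the y-axis in the box is on the curve.
3. Fitting integer coefficients to these (and the overall shape) gives p.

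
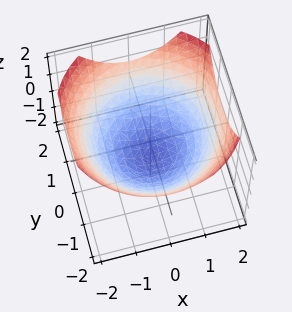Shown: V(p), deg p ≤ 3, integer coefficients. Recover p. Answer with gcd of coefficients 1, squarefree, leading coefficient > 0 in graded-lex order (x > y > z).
deg p = 2. No degree-1 surface has this shape.
Symmetries: every cross-section ⟂ z is a circle, so x, y appear only via x² + y².
From the axis intercepts and sections: it meets the z-axis at z = -1 (among the integer gridlines); a circular section at z = 0 has radius between 1 and 2.
Assembling these constraints gives the stated polynomial.

x^2 + y^2 - 2*z - 2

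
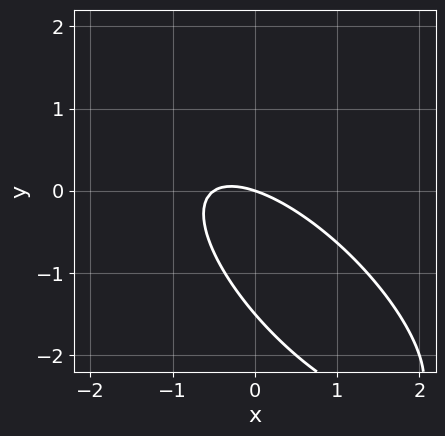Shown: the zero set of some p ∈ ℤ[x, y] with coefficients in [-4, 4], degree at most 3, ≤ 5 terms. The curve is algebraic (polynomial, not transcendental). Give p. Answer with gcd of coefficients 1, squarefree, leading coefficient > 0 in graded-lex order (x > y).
2*x^2 + 3*x*y + 2*y^2 + x + 3*y

1. The degree is 2 — a generic line meets the curve in up to 2 points.
2. Reading off the gridlines: it meets the x-axis at x = 0 (among the integer gridlines); it meets the y-axis at y = 0 (among the integer gridlines).
3. Matching integer coefficients to the picture gives p.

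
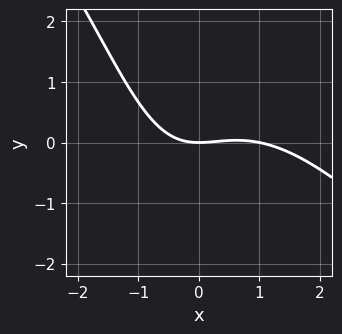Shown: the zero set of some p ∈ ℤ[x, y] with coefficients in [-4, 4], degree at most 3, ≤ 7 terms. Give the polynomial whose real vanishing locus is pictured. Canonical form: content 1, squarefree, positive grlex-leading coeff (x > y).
x^3 + x^2*y - x^2 + x*y + 3*y

First, the degree is 3 — no degree-2 curve has this shape.
Next, against the integer gridlines: one y-axis crossing is at y = 0; among the integer gridlines, it crosses the x-axis at x ∈ {0, 1}.
Finally, the integer polynomial consistent with all of this is the stated p.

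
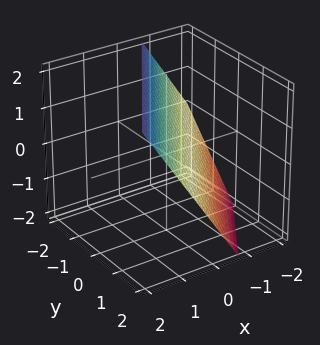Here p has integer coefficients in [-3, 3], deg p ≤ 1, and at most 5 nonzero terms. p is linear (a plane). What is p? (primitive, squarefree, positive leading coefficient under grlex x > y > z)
1. The degree is 1 — every cross-section is a straight line — this is a plane.
2. Against the integer gridlines: it meets the y-axis at y = 1 (among the integer gridlines); it crosses the z-axis at the gridline z = 1.
3. Solving for integer coefficients yields p as stated.

3*x - 2*y - 2*z + 2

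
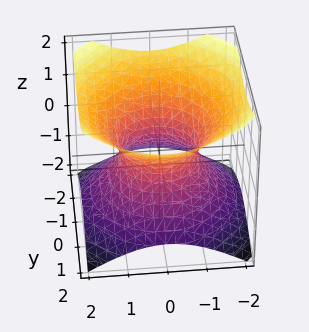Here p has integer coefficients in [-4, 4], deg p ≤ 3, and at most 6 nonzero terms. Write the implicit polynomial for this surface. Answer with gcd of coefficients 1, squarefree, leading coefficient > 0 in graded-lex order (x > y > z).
2*x^2 + 2*y^2 - 3*z^2 - 2

Degree: one connected sheet with a waist; a quadric, so deg p = 2.
Symmetries: it's symmetric under z → −z, forcing even powers of z; rotational symmetry about the z-axis ⇒ p depends on x, y only through x² + y².
Reading off the gridlines: the y-axis gridline crossings are at y ∈ {-1, 1}; it misses every integer gridline on the z-axis; among the integer gridlines, it crosses the x-axis at x ∈ {-1, 1}; a circular section at z = 0 has radius exactly 1.
Together with the visible shape, these determine p as stated.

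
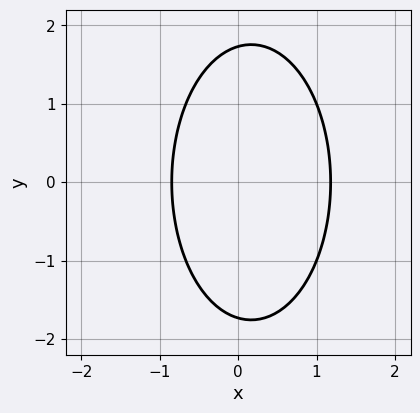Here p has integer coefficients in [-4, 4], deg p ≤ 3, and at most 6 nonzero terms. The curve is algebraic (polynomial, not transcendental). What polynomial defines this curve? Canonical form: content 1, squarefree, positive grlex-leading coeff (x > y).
3*x^2 + y^2 - x - 3

First, degree: a generic line meets the curve in up to 2 points, so deg p = 2.
Next, symmetries: mirror symmetry y ↦ −y ⇒ only even powers of y.
Finally, the integer polynomial consistent with all of this is the stated p.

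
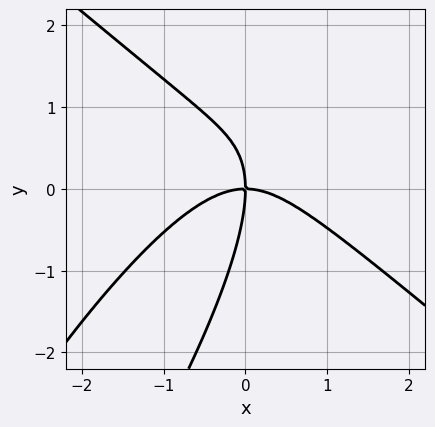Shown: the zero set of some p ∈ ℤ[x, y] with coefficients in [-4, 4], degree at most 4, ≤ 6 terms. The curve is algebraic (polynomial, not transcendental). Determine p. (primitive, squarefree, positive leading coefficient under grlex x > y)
Degree: no degree-2 curve has this shape, so deg p = 3.
From the visible intercepts: one y-axis crossing is at y = 0; one x-axis crossing is at x = 0.
Solving for integer coefficients yields p as stated.

2*x^3 - 2*x*y^2 + y^3 + 3*x*y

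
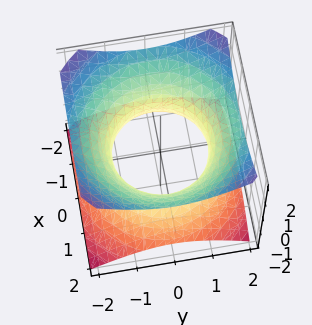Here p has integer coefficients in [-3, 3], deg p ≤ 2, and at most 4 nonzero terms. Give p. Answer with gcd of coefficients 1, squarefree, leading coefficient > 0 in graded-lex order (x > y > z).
(a) The degree is 2 — an hourglass — one-sheet hyperboloid; a quadric.
(b) Symmetry: the surface is invariant under rotation about z: p = q(x² + y², z); it's symmetric under z → −z, forcing even powers of z.
(c) Reading off the gridlines: a circular section at z = -1 has radius between 1 and 2; no z-intercept at any integer in the box.
(d) Putting this together gives p.

2*x^2 + 2*y^2 - 3*z^2 - 3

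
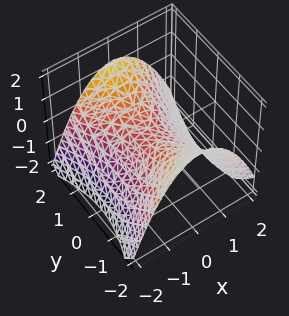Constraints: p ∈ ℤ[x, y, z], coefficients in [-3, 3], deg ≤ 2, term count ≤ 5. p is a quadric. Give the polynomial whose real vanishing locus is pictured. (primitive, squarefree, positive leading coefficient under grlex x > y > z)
1. deg p = 2.
2. Symmetries: mirror symmetry x ↦ −x ⇒ only even powers of x; the y ↦ −y reflection is a symmetry, so y appears only in even powers.
3. Reading off the gridlines: one x-axis crossing is at x = 0; it meets the z-axis at z = 0 (among the integer gridlines); one y-axis crossing is at y = 0.
4. Putting this together gives p.

2*x^2 - y^2 + 3*z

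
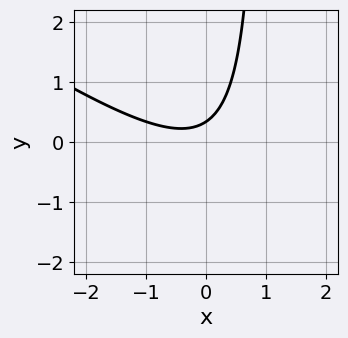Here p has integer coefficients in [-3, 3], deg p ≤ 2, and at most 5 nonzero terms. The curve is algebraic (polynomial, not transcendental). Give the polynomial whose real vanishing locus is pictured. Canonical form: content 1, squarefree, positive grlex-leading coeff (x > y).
1. deg p = 2. The shape is more complex than any degree-1 curve.
2. Checking where it meets the axes: no x-intercept at any integer in the box.
3. Solving for integer coefficients yields p as stated.

2*x^2 + 3*x*y + x - 3*y + 1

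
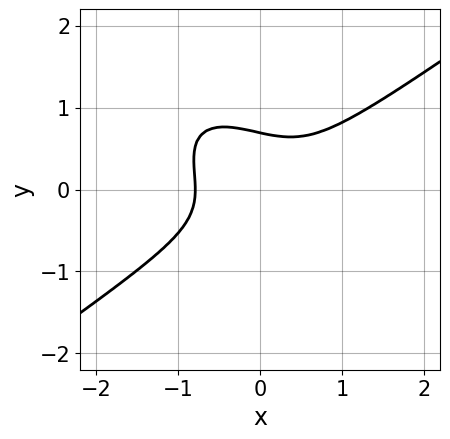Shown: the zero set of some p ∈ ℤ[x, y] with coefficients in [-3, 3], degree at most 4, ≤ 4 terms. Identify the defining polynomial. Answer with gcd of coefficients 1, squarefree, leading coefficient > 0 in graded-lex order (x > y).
(a) Degree: no degree-2 curve has this shape, so deg p = 3.
(b) Matching integer coefficients to the picture gives p.

2*x^3 - 2*x*y^2 - 3*y^3 + 1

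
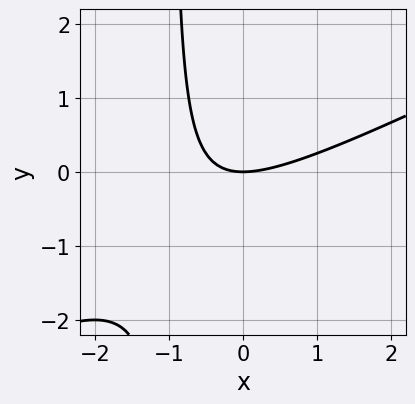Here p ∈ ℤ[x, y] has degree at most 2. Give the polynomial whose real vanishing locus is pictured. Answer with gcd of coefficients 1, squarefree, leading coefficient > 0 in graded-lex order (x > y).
First, the degree is 2 — a generic line meets the curve in up to 2 points.
Next, from the axis intercepts and sections: it meets the x-axis at x = 0 (among the integer gridlines); it crosses the y-axis at the gridline y = 0.
Finally, the integer polynomial consistent with all of this is the stated p.

x^2 - 2*x*y - 2*y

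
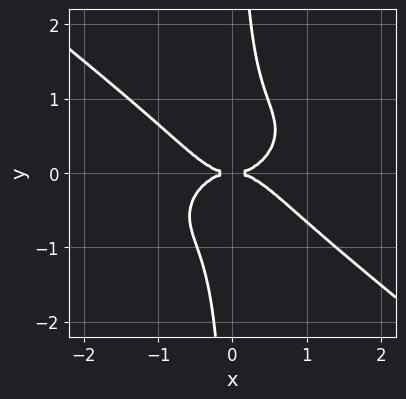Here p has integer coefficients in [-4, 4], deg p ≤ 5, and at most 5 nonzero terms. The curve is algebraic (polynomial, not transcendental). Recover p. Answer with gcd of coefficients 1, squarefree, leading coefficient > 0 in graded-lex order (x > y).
x^4 + 2*x*y^3 - y^2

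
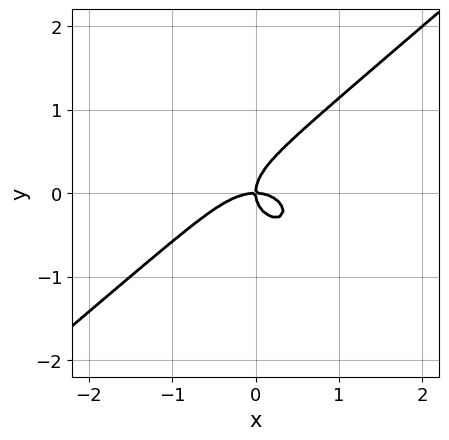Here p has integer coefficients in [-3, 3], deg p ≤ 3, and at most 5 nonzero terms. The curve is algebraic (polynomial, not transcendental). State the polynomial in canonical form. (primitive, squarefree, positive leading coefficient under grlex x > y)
2*x^3 - x^2*y + x*y^2 - 3*y^3 + 2*x*y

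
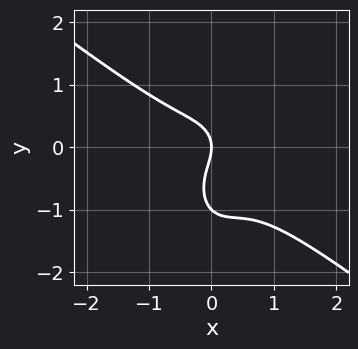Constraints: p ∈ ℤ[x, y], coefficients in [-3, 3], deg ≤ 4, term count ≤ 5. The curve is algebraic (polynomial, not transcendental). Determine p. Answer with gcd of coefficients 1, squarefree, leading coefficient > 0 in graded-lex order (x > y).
First, degree: the shape is more complex than any degree-2 curve, so deg p = 3.
Next, from the visible intercepts: the y-axis gridline crossings are at y ∈ {-1, 0}; it meets the x-axis at x = 0 (among the integer gridlines).
Finally, solving for integer coefficients yields p as stated.

2*x^3 + 2*x^2*y + y^3 + y^2 + x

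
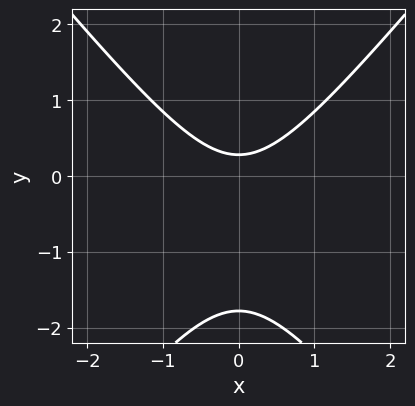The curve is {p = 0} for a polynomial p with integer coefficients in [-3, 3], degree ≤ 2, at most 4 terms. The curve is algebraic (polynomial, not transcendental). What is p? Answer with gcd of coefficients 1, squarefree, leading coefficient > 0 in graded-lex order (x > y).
1. Degree: the shape is more complex than any degree-1 curve, so deg p = 2.
2. Symmetries: it's symmetric under x → −x, forcing even powers of x.
3. Observable constraints: it misses every integer gridline on the x-axis.
4. Together with the visible shape, these determine p as stated.

3*x^2 - 2*y^2 - 3*y + 1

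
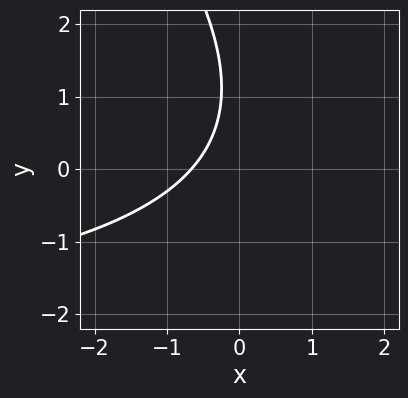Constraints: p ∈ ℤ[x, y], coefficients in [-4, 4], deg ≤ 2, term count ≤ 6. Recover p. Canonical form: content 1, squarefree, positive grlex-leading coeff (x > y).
x*y + y^2 + 3*x - 2*y + 2

First, degree: no degree-1 curve has this shape, so deg p = 2.
Then, reading off the gridlines: the curve avoids every integer y-axis point in the box.
Finally, solving for integer coefficients yields p as stated.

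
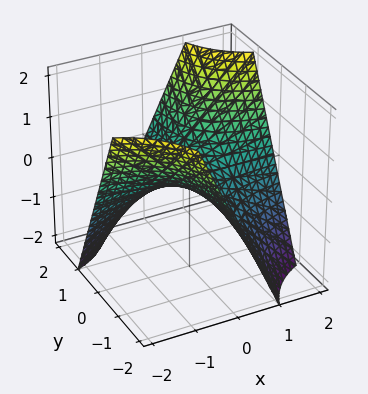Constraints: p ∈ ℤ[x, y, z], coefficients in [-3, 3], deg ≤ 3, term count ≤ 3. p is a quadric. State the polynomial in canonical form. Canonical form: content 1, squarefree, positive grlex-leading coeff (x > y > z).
x*y - z

1. deg p = 2. A hyperbolic paraboloid; a quadric.
2. Observable constraints: every point of the y-axis in the box is on the surface; every point of the x-axis in the box is on the surface; one z-axis crossing is at z = 0.
3. Together with the visible shape, these determine p as stated.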